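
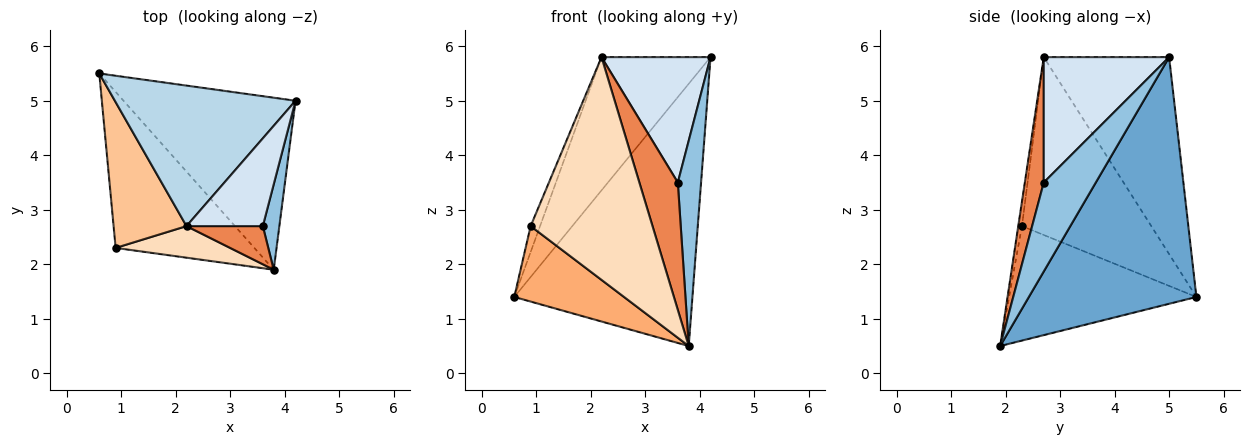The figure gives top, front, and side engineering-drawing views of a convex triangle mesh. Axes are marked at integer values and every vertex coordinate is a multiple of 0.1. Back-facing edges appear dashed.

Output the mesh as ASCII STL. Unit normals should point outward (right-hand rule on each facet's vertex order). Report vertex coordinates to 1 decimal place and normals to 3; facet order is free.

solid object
 facet normal 0.618 0.657 -0.431
  outer loop
   vertex 3.8 1.9 0.5
   vertex 0.6 5.5 1.4
   vertex 4.2 5.0 5.8
  endloop
 endfacet
 facet normal 0.900 -0.402 0.167
  outer loop
   vertex 3.6 2.7 3.5
   vertex 3.8 1.9 0.5
   vertex 4.2 5.0 5.8
  endloop
 endfacet
 facet normal -0.621 0.540 0.569
  outer loop
   vertex 2.2 2.7 5.8
   vertex 4.2 5.0 5.8
   vertex 0.6 5.5 1.4
  endloop
 endfacet
 facet normal 0.686 -0.596 0.417
  outer loop
   vertex 2.2 2.7 5.8
   vertex 3.6 2.7 3.5
   vertex 4.2 5.0 5.8
  endloop
 endfacet
 facet normal 0.426 -0.867 0.260
  outer loop
   vertex 2.2 2.7 5.8
   vertex 3.8 1.9 0.5
   vertex 3.6 2.7 3.5
  endloop
 endfacet
 facet normal -0.596 -0.349 -0.723
  outer loop
   vertex 0.9 2.3 2.7
   vertex 0.6 5.5 1.4
   vertex 3.8 1.9 0.5
  endloop
 endfacet
 facet normal -0.923 0.067 0.378
  outer loop
   vertex 0.9 2.3 2.7
   vertex 2.2 2.7 5.8
   vertex 0.6 5.5 1.4
  endloop
 endfacet
 facet normal -0.030 -0.990 0.140
  outer loop
   vertex 0.9 2.3 2.7
   vertex 3.8 1.9 0.5
   vertex 2.2 2.7 5.8
  endloop
 endfacet
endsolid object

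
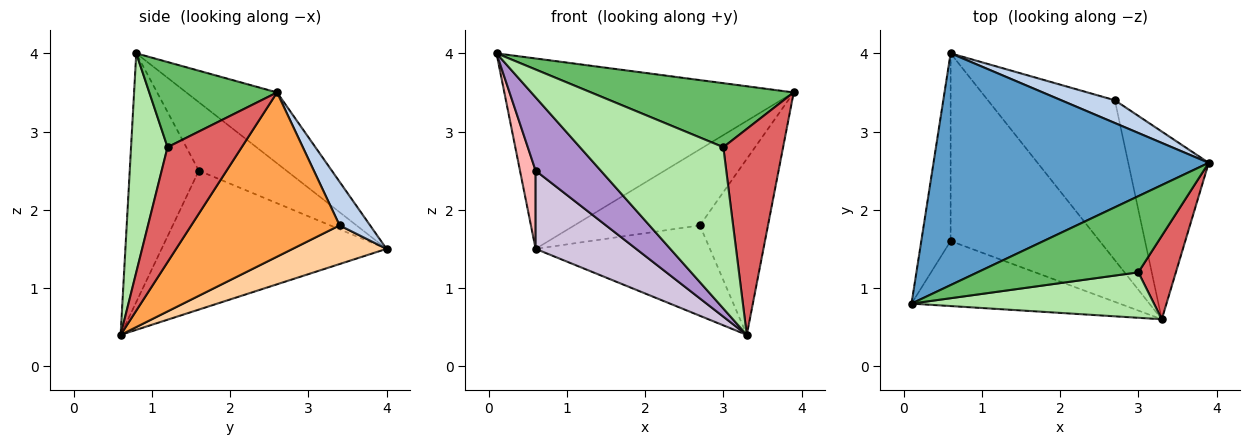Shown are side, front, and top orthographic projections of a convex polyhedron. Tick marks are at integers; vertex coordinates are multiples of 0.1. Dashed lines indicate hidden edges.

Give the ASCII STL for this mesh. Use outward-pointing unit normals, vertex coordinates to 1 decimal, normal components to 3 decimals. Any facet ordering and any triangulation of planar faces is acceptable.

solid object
 facet normal -0.195 0.623 0.758
  outer loop
   vertex 0.6 4.0 1.5
   vertex 0.1 0.8 4.0
   vertex 3.9 2.6 3.5
  endloop
 endfacet
 facet normal 0.227 0.933 0.279
  outer loop
   vertex 2.7 3.4 1.8
   vertex 0.6 4.0 1.5
   vertex 3.9 2.6 3.5
  endloop
 endfacet
 facet normal 0.830 0.381 -0.407
  outer loop
   vertex 2.7 3.4 1.8
   vertex 3.9 2.6 3.5
   vertex 3.3 0.6 0.4
  endloop
 endfacet
 facet normal 0.256 0.476 -0.842
  outer loop
   vertex 2.7 3.4 1.8
   vertex 3.3 0.6 0.4
   vertex 0.6 4.0 1.5
  endloop
 endfacet
 facet normal 0.376 -0.596 0.709
  outer loop
   vertex 3.0 1.2 2.8
   vertex 3.9 2.6 3.5
   vertex 0.1 0.8 4.0
  endloop
 endfacet
 facet normal 0.238 -0.935 0.263
  outer loop
   vertex 3.0 1.2 2.8
   vertex 0.1 0.8 4.0
   vertex 3.3 0.6 0.4
  endloop
 endfacet
 facet normal 0.755 -0.608 0.246
  outer loop
   vertex 3.0 1.2 2.8
   vertex 3.3 0.6 0.4
   vertex 3.9 2.6 3.5
  endloop
 endfacet
 facet normal -0.907 -0.162 -0.389
  outer loop
   vertex 0.6 1.6 2.5
   vertex 0.1 0.8 4.0
   vertex 0.6 4.0 1.5
  endloop
 endfacet
 facet normal -0.621 -0.586 -0.520
  outer loop
   vertex 0.6 1.6 2.5
   vertex 3.3 0.6 0.4
   vertex 0.1 0.8 4.0
  endloop
 endfacet
 facet normal -0.652 -0.292 -0.700
  outer loop
   vertex 0.6 1.6 2.5
   vertex 0.6 4.0 1.5
   vertex 3.3 0.6 0.4
  endloop
 endfacet
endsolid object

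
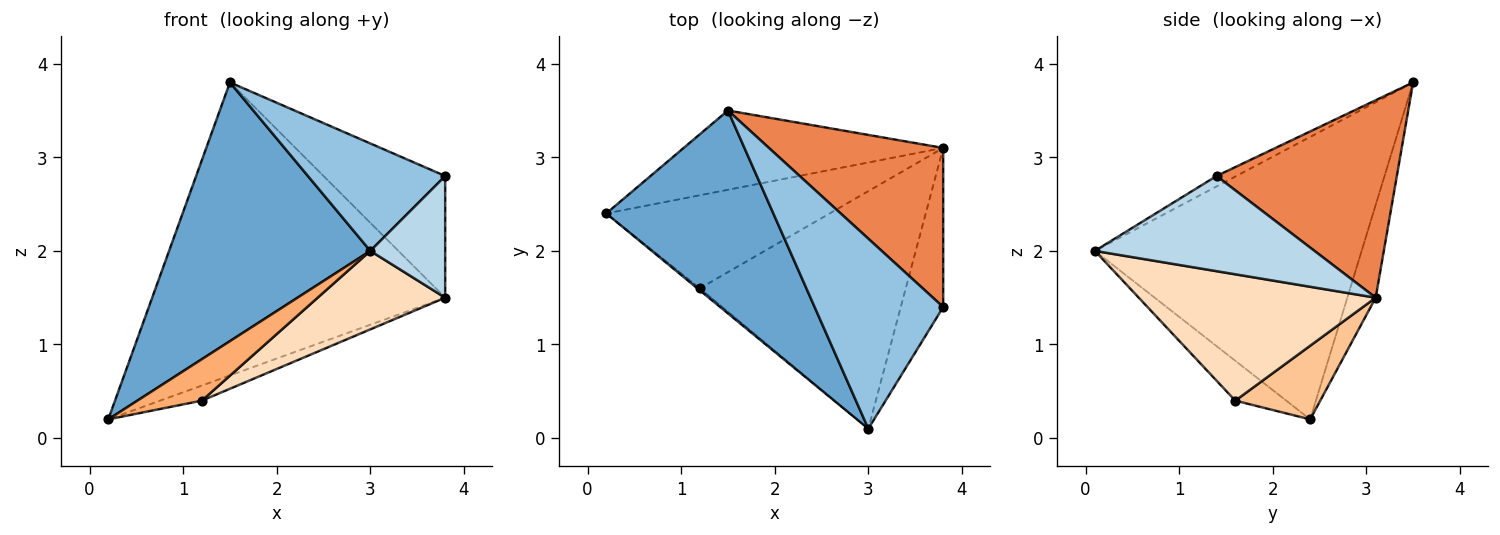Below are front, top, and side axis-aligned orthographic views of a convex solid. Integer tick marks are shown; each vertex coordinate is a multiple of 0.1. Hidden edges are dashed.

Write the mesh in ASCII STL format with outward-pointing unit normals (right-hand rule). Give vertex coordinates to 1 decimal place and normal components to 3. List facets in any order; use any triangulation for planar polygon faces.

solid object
 facet normal -0.722 -0.545 0.427
  outer loop
   vertex 1.5 3.5 3.8
   vertex 0.2 2.4 0.2
   vertex 3.0 0.1 2.0
  endloop
 endfacet
 facet normal -0.071 -0.491 0.868
  outer loop
   vertex 1.5 3.5 3.8
   vertex 3.0 0.1 2.0
   vertex 3.8 1.4 2.8
  endloop
 endfacet
 facet normal 0.872 -0.297 -0.389
  outer loop
   vertex 3.8 3.1 1.5
   vertex 3.8 1.4 2.8
   vertex 3.0 0.1 2.0
  endloop
 endfacet
 facet normal -0.093 0.961 -0.260
  outer loop
   vertex 3.8 3.1 1.5
   vertex 0.2 2.4 0.2
   vertex 1.5 3.5 3.8
  endloop
 endfacet
 facet normal 0.669 0.452 0.590
  outer loop
   vertex 3.8 3.1 1.5
   vertex 1.5 3.5 3.8
   vertex 3.8 1.4 2.8
  endloop
 endfacet
 facet normal -0.620 -0.784 -0.038
  outer loop
   vertex 1.2 1.6 0.4
   vertex 3.0 0.1 2.0
   vertex 0.2 2.4 0.2
  endloop
 endfacet
 facet normal 0.309 0.152 -0.939
  outer loop
   vertex 1.2 1.6 0.4
   vertex 0.2 2.4 0.2
   vertex 3.8 3.1 1.5
  endloop
 endfacet
 facet normal 0.503 -0.271 -0.820
  outer loop
   vertex 1.2 1.6 0.4
   vertex 3.8 3.1 1.5
   vertex 3.0 0.1 2.0
  endloop
 endfacet
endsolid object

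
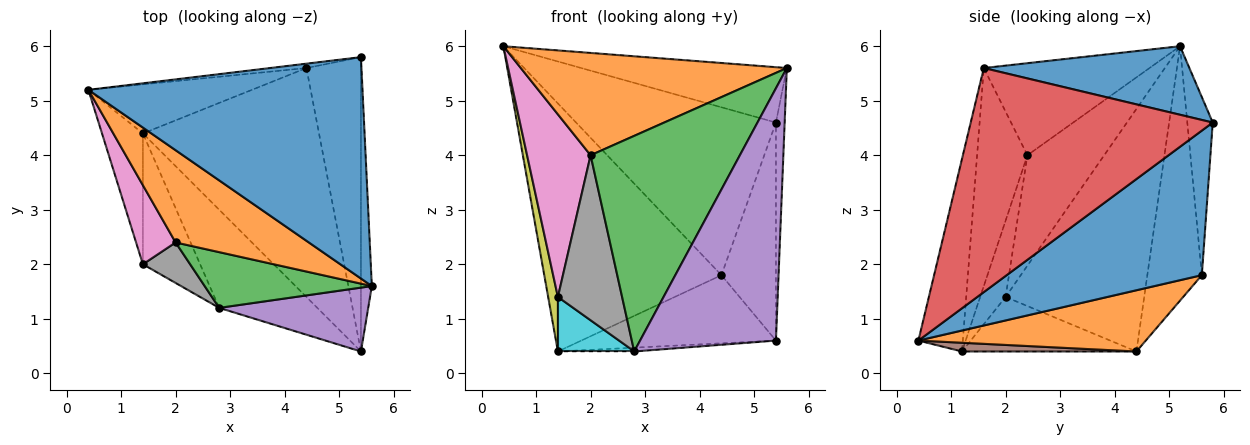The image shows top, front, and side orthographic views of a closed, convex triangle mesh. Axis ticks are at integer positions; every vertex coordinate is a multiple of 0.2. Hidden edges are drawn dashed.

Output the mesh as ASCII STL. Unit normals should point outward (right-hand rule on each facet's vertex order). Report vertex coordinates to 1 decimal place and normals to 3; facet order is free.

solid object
 facet normal 0.236 0.236 0.943
  outer loop
   vertex 5.4 5.8 4.6
   vertex 0.4 5.2 6.0
   vertex 5.6 1.6 5.6
  endloop
 endfacet
 facet normal -0.420 -0.674 0.608
  outer loop
   vertex 2.0 2.4 4.0
   vertex 5.6 1.6 5.6
   vertex 0.4 5.2 6.0
  endloop
 endfacet
 facet normal -0.310 -0.920 0.238
  outer loop
   vertex 2.0 2.4 4.0
   vertex 2.8 1.2 0.4
   vertex 5.6 1.6 5.6
  endloop
 endfacet
 facet normal 0.998 0.036 -0.049
  outer loop
   vertex 5.4 0.4 0.6
   vertex 5.4 5.8 4.6
   vertex 5.6 1.6 5.6
  endloop
 endfacet
 facet normal -0.302 -0.924 0.234
  outer loop
   vertex 5.4 0.4 0.6
   vertex 5.6 1.6 5.6
   vertex 2.8 1.2 0.4
  endloop
 endfacet
 facet normal 0.088 0.039 -0.995
  outer loop
   vertex 5.4 0.4 0.6
   vertex 2.8 1.2 0.4
   vertex 1.4 4.4 0.4
  endloop
 endfacet
 facet normal -0.743 -0.614 0.266
  outer loop
   vertex 1.4 2.0 1.4
   vertex 2.0 2.4 4.0
   vertex 0.4 5.2 6.0
  endloop
 endfacet
 facet normal -0.359 -0.906 0.222
  outer loop
   vertex 1.4 2.0 1.4
   vertex 2.8 1.2 0.4
   vertex 2.0 2.4 4.0
  endloop
 endfacet
 facet normal -0.984 -0.069 -0.166
  outer loop
   vertex 1.4 2.0 1.4
   vertex 0.4 5.2 6.0
   vertex 1.4 4.4 0.4
  endloop
 endfacet
 facet normal -0.660 -0.289 -0.693
  outer loop
   vertex 1.4 2.0 1.4
   vertex 1.4 4.4 0.4
   vertex 2.8 1.2 0.4
  endloop
 endfacet
 facet normal 0.905 0.253 -0.341
  outer loop
   vertex 4.4 5.6 1.8
   vertex 5.4 5.8 4.6
   vertex 5.4 0.4 0.6
  endloop
 endfacet
 facet normal 0.316 0.271 -0.909
  outer loop
   vertex 4.4 5.6 1.8
   vertex 5.4 0.4 0.6
   vertex 1.4 4.4 0.4
  endloop
 endfacet
 facet normal -0.126 0.992 -0.026
  outer loop
   vertex 4.4 5.6 1.8
   vertex 0.4 5.2 6.0
   vertex 5.4 5.8 4.6
  endloop
 endfacet
 facet normal -0.289 0.939 -0.186
  outer loop
   vertex 4.4 5.6 1.8
   vertex 1.4 4.4 0.4
   vertex 0.4 5.2 6.0
  endloop
 endfacet
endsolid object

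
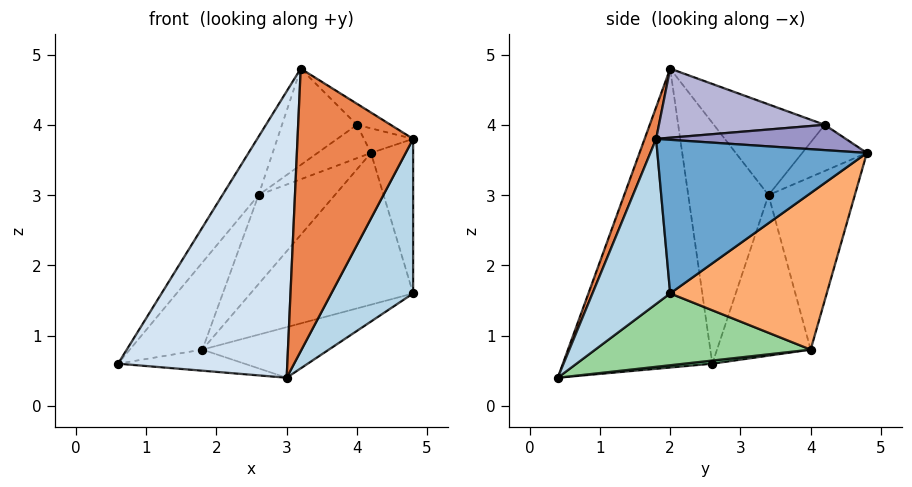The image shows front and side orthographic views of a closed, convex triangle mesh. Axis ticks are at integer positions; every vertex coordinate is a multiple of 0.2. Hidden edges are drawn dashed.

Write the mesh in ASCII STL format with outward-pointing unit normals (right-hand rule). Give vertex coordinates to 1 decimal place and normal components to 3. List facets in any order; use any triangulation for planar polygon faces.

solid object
 facet normal 0.980 0.197 0.018
  outer loop
   vertex 4.8 2.0 1.6
   vertex 4.2 4.8 3.6
   vertex 4.8 1.8 3.8
  endloop
 endfacet
 facet normal -0.774 0.348 0.529
  outer loop
   vertex 2.6 3.4 3.0
   vertex 0.6 2.6 0.6
   vertex 3.2 2.0 4.8
  endloop
 endfacet
 facet normal 0.687 -0.724 -0.066
  outer loop
   vertex 3.0 0.4 0.4
   vertex 4.8 2.0 1.6
   vertex 4.8 1.8 3.8
  endloop
 endfacet
 facet normal -0.634 -0.717 0.290
  outer loop
   vertex 3.0 0.4 0.4
   vertex 3.2 2.0 4.8
   vertex 0.6 2.6 0.6
  endloop
 endfacet
 facet normal 0.093 -0.937 0.337
  outer loop
   vertex 3.0 0.4 0.4
   vertex 4.8 1.8 3.8
   vertex 3.2 2.0 4.8
  endloop
 endfacet
 facet normal 0.542 0.562 -0.625
  outer loop
   vertex 1.8 4.0 0.8
   vertex 4.2 4.8 3.6
   vertex 4.8 2.0 1.6
  endloop
 endfacet
 facet normal -0.720 0.558 0.414
  outer loop
   vertex 1.8 4.0 0.8
   vertex 0.6 2.6 0.6
   vertex 2.6 3.4 3.0
  endloop
 endfacet
 facet normal -0.683 0.603 0.413
  outer loop
   vertex 1.8 4.0 0.8
   vertex 2.6 3.4 3.0
   vertex 4.2 4.8 3.6
  endloop
 endfacet
 facet normal 0.026 0.119 -0.993
  outer loop
   vertex 1.8 4.0 0.8
   vertex 3.0 0.4 0.4
   vertex 0.6 2.6 0.6
  endloop
 endfacet
 facet normal 0.391 0.229 -0.892
  outer loop
   vertex 1.8 4.0 0.8
   vertex 4.8 2.0 1.6
   vertex 3.0 0.4 0.4
  endloop
 endfacet
 facet normal -0.670 0.553 0.495
  outer loop
   vertex 4.0 4.2 4.0
   vertex 4.2 4.8 3.6
   vertex 2.6 3.4 3.0
  endloop
 endfacet
 facet normal -0.675 0.456 0.580
  outer loop
   vertex 4.0 4.2 4.0
   vertex 2.6 3.4 3.0
   vertex 3.2 2.0 4.8
  endloop
 endfacet
 facet normal 0.734 0.190 0.652
  outer loop
   vertex 4.0 4.2 4.0
   vertex 4.8 1.8 3.8
   vertex 4.2 4.8 3.6
  endloop
 endfacet
 facet normal 0.537 0.109 0.837
  outer loop
   vertex 4.0 4.2 4.0
   vertex 3.2 2.0 4.8
   vertex 4.8 1.8 3.8
  endloop
 endfacet
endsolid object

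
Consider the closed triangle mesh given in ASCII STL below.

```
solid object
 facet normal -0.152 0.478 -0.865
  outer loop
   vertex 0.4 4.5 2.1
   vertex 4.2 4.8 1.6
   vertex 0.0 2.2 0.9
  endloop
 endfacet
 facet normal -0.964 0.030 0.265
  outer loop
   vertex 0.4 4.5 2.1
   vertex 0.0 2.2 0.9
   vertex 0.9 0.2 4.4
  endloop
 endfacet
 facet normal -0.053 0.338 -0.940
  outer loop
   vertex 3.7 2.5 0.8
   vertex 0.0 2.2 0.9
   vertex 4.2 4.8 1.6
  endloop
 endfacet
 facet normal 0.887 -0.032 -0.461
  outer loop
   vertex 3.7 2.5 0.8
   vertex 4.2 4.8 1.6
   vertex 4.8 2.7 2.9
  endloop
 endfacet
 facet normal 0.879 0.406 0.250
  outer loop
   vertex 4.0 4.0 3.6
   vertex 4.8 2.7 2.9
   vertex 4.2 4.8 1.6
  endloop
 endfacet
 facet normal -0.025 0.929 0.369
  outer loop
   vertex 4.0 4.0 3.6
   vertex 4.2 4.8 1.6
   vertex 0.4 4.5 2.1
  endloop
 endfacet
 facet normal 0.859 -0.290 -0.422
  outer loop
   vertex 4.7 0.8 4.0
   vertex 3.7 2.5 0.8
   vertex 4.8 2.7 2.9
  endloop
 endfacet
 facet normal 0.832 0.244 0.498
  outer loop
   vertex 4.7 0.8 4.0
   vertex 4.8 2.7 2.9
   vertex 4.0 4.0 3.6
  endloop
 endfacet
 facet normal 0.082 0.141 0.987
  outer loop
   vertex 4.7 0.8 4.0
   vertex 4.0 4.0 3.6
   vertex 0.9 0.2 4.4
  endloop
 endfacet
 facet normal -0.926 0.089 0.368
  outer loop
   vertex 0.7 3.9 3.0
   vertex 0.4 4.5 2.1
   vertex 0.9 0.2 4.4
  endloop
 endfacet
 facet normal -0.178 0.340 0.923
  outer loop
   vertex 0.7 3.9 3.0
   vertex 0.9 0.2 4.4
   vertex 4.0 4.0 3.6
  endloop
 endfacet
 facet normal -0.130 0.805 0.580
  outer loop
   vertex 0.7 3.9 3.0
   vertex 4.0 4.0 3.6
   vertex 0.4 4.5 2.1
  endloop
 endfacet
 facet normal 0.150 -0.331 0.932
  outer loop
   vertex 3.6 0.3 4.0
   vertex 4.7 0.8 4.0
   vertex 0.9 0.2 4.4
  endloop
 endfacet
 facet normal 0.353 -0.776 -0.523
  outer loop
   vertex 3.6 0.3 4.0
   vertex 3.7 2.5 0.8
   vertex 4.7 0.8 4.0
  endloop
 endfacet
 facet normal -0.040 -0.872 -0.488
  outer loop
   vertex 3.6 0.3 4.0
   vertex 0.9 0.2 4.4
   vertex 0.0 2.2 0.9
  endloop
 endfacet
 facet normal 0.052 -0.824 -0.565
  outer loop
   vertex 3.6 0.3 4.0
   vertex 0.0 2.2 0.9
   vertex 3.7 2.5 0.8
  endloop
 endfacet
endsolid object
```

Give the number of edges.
24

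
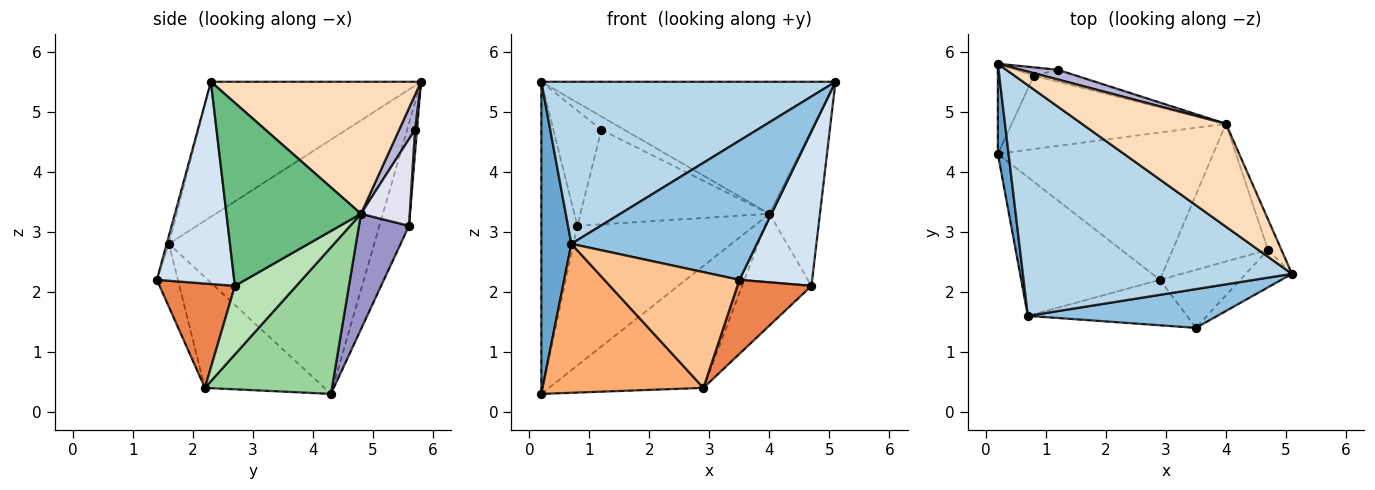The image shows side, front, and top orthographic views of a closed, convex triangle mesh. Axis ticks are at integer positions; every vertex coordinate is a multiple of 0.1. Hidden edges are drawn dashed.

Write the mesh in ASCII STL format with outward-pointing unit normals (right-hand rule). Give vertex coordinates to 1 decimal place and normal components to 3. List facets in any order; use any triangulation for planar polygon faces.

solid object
 facet normal -0.989 -0.144 0.042
  outer loop
   vertex 0.7 1.6 2.8
   vertex 0.2 5.8 5.5
   vertex 0.2 4.3 0.3
  endloop
 endfacet
 facet normal -0.011 -0.963 0.268
  outer loop
   vertex 0.7 1.6 2.8
   vertex 3.5 1.4 2.2
   vertex 5.1 2.3 5.5
  endloop
 endfacet
 facet normal -0.380 -0.532 0.757
  outer loop
   vertex 0.7 1.6 2.8
   vertex 5.1 2.3 5.5
   vertex 0.2 5.8 5.5
  endloop
 endfacet
 facet normal 0.719 -0.676 -0.164
  outer loop
   vertex 4.7 2.7 2.1
   vertex 5.1 2.3 5.5
   vertex 3.5 1.4 2.2
  endloop
 endfacet
 facet normal 0.625 -0.614 -0.481
  outer loop
   vertex 2.9 2.2 0.4
   vertex 4.7 2.7 2.1
   vertex 3.5 1.4 2.2
  endloop
 endfacet
 facet normal -0.478 -0.643 -0.599
  outer loop
   vertex 2.9 2.2 0.4
   vertex 0.7 1.6 2.8
   vertex 0.2 4.3 0.3
  endloop
 endfacet
 facet normal -0.143 -0.921 -0.362
  outer loop
   vertex 2.9 2.2 0.4
   vertex 3.5 1.4 2.2
   vertex 0.7 1.6 2.8
  endloop
 endfacet
 facet normal 0.491 0.687 0.536
  outer loop
   vertex 4.0 4.8 3.3
   vertex 0.2 5.8 5.5
   vertex 5.1 2.3 5.5
  endloop
 endfacet
 facet normal 0.934 0.351 -0.069
  outer loop
   vertex 4.0 4.8 3.3
   vertex 5.1 2.3 5.5
   vertex 4.7 2.7 2.1
  endloop
 endfacet
 facet normal 0.464 0.565 -0.682
  outer loop
   vertex 4.0 4.8 3.3
   vertex 2.9 2.2 0.4
   vertex 0.2 4.3 0.3
  endloop
 endfacet
 facet normal 0.488 0.550 -0.678
  outer loop
   vertex 4.0 4.8 3.3
   vertex 4.7 2.7 2.1
   vertex 2.9 2.2 0.4
  endloop
 endfacet
 facet normal -0.619 0.755 -0.218
  outer loop
   vertex 0.8 5.6 3.1
   vertex 0.2 4.3 0.3
   vertex 0.2 5.8 5.5
  endloop
 endfacet
 facet normal 0.243 0.859 -0.451
  outer loop
   vertex 0.8 5.6 3.1
   vertex 4.0 4.8 3.3
   vertex 0.2 4.3 0.3
  endloop
 endfacet
 facet normal 0.486 0.703 0.519
  outer loop
   vertex 1.2 5.7 4.7
   vertex 0.2 5.8 5.5
   vertex 4.0 4.8 3.3
  endloop
 endfacet
 facet normal 0.042 0.996 -0.073
  outer loop
   vertex 1.2 5.7 4.7
   vertex 0.8 5.6 3.1
   vertex 0.2 5.8 5.5
  endloop
 endfacet
 facet normal 0.248 0.961 -0.122
  outer loop
   vertex 1.2 5.7 4.7
   vertex 4.0 4.8 3.3
   vertex 0.8 5.6 3.1
  endloop
 endfacet
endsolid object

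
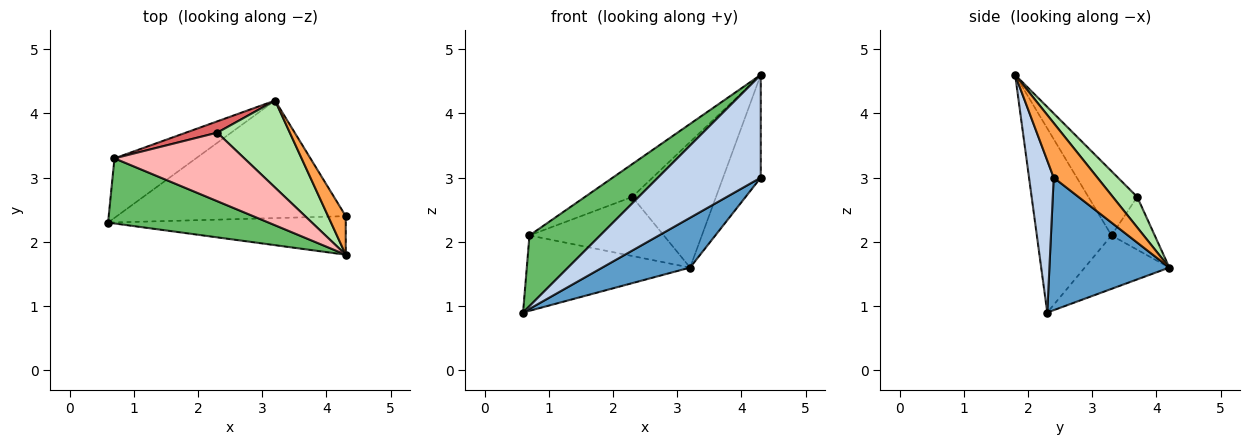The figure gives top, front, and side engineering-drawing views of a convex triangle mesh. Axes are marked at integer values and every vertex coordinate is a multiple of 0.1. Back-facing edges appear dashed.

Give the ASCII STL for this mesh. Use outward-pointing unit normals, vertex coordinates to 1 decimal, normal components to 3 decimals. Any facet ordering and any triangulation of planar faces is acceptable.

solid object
 facet normal 0.470 -0.344 -0.812
  outer loop
   vertex 3.2 4.2 1.6
   vertex 4.3 2.4 3.0
   vertex 0.6 2.3 0.9
  endloop
 endfacet
 facet normal 0.219 -0.914 -0.343
  outer loop
   vertex 4.3 1.8 4.6
   vertex 0.6 2.3 0.9
   vertex 4.3 2.4 3.0
  endloop
 endfacet
 facet normal 0.735 0.634 0.238
  outer loop
   vertex 4.3 1.8 4.6
   vertex 4.3 2.4 3.0
   vertex 3.2 4.2 1.6
  endloop
 endfacet
 facet normal -0.377 0.727 -0.574
  outer loop
   vertex 0.7 3.3 2.1
   vertex 3.2 4.2 1.6
   vertex 0.6 2.3 0.9
  endloop
 endfacet
 facet normal -0.614 -0.581 0.535
  outer loop
   vertex 0.7 3.3 2.1
   vertex 0.6 2.3 0.9
   vertex 4.3 1.8 4.6
  endloop
 endfacet
 facet normal 0.233 0.799 0.554
  outer loop
   vertex 2.3 3.7 2.7
   vertex 4.3 1.8 4.6
   vertex 3.2 4.2 1.6
  endloop
 endfacet
 facet normal -0.301 0.937 0.179
  outer loop
   vertex 2.3 3.7 2.7
   vertex 3.2 4.2 1.6
   vertex 0.7 3.3 2.1
  endloop
 endfacet
 facet normal -0.407 0.395 0.824
  outer loop
   vertex 2.3 3.7 2.7
   vertex 0.7 3.3 2.1
   vertex 4.3 1.8 4.6
  endloop
 endfacet
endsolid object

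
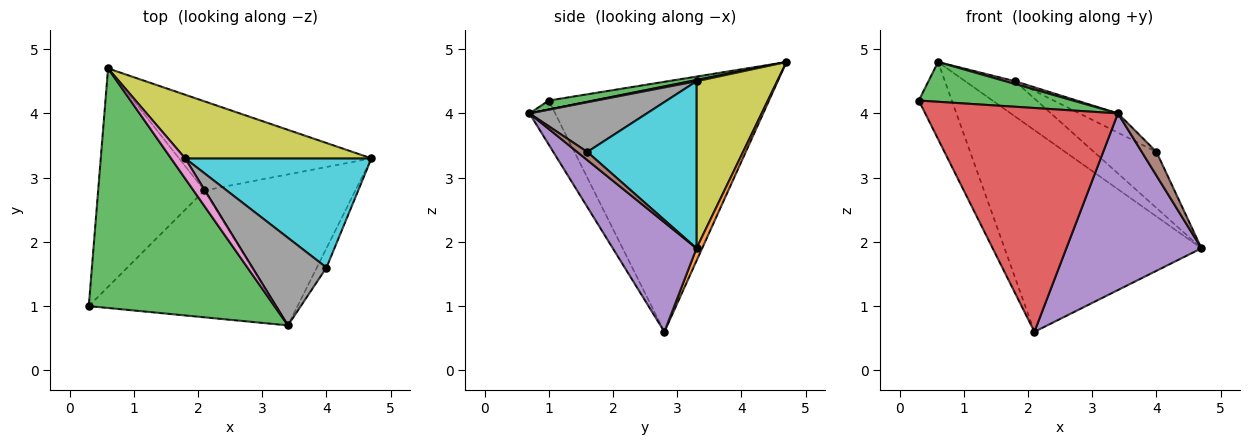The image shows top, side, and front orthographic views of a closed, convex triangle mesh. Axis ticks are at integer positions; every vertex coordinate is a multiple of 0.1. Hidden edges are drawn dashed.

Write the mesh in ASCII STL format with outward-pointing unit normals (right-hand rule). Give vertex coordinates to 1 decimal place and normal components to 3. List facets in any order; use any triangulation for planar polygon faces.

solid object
 facet normal -0.912 0.137 -0.387
  outer loop
   vertex 2.1 2.8 0.6
   vertex 0.3 1.0 4.2
   vertex 0.6 4.7 4.8
  endloop
 endfacet
 facet normal 0.026 0.914 -0.404
  outer loop
   vertex 2.1 2.8 0.6
   vertex 0.6 4.7 4.8
   vertex 4.7 3.3 1.9
  endloop
 endfacet
 facet normal 0.048 -0.164 0.985
  outer loop
   vertex 3.4 0.7 4.0
   vertex 0.6 4.7 4.8
   vertex 0.3 1.0 4.2
  endloop
 endfacet
 facet normal -0.115 -0.864 -0.490
  outer loop
   vertex 3.4 0.7 4.0
   vertex 0.3 1.0 4.2
   vertex 2.1 2.8 0.6
  endloop
 endfacet
 facet normal 0.426 -0.688 -0.588
  outer loop
   vertex 3.4 0.7 4.0
   vertex 2.1 2.8 0.6
   vertex 4.7 3.3 1.9
  endloop
 endfacet
 facet normal 0.471 -0.685 -0.556
  outer loop
   vertex 4.0 1.6 3.4
   vertex 3.4 0.7 4.0
   vertex 4.7 3.3 1.9
  endloop
 endfacet
 facet normal 0.090 -0.135 0.987
  outer loop
   vertex 1.8 3.3 4.5
   vertex 0.6 4.7 4.8
   vertex 3.4 0.7 4.0
  endloop
 endfacet
 facet normal 0.548 0.180 0.817
  outer loop
   vertex 1.8 3.3 4.5
   vertex 3.4 0.7 4.0
   vertex 4.0 1.6 3.4
  endloop
 endfacet
 facet normal 0.617 0.381 0.688
  outer loop
   vertex 1.8 3.3 4.5
   vertex 4.7 3.3 1.9
   vertex 0.6 4.7 4.8
  endloop
 endfacet
 facet normal 0.624 0.357 0.696
  outer loop
   vertex 1.8 3.3 4.5
   vertex 4.0 1.6 3.4
   vertex 4.7 3.3 1.9
  endloop
 endfacet
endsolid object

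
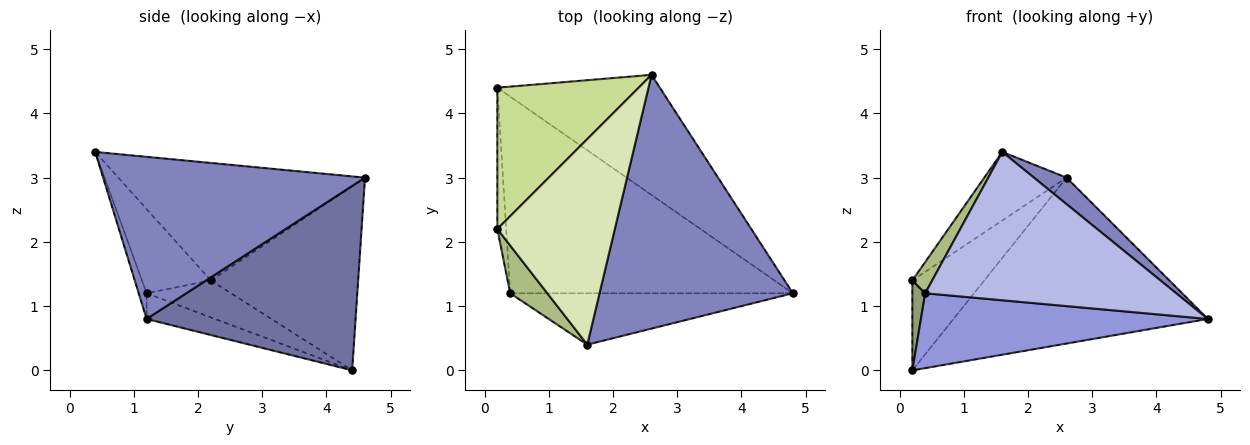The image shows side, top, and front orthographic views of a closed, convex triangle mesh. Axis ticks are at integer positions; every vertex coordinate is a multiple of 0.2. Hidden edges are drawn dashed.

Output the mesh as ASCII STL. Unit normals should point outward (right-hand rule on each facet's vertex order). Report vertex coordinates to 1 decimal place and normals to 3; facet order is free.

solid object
 facet normal 0.554 0.674 -0.488
  outer loop
   vertex 2.6 4.6 3.0
   vertex 4.8 1.2 0.8
   vertex 0.2 4.4 0.0
  endloop
 endfacet
 facet normal 0.641 -0.080 0.764
  outer loop
   vertex 2.6 4.6 3.0
   vertex 1.6 0.4 3.4
   vertex 4.8 1.2 0.8
  endloop
 endfacet
 facet normal -0.085 -0.354 -0.931
  outer loop
   vertex 0.4 1.2 1.2
   vertex 0.2 4.4 0.0
   vertex 4.8 1.2 0.8
  endloop
 endfacet
 facet normal -0.030 -0.944 -0.327
  outer loop
   vertex 0.4 1.2 1.2
   vertex 4.8 1.2 0.8
   vertex 1.6 0.4 3.4
  endloop
 endfacet
 facet normal -0.962 -0.146 -0.230
  outer loop
   vertex 0.2 2.2 1.4
   vertex 0.2 4.4 0.0
   vertex 0.4 1.2 1.2
  endloop
 endfacet
 facet normal -0.885 -0.255 0.390
  outer loop
   vertex 0.2 2.2 1.4
   vertex 0.4 1.2 1.2
   vertex 1.6 0.4 3.4
  endloop
 endfacet
 facet normal -0.740 0.361 0.568
  outer loop
   vertex 0.2 2.2 1.4
   vertex 2.6 4.6 3.0
   vertex 0.2 4.4 0.0
  endloop
 endfacet
 facet normal -0.688 0.229 0.688
  outer loop
   vertex 0.2 2.2 1.4
   vertex 1.6 0.4 3.4
   vertex 2.6 4.6 3.0
  endloop
 endfacet
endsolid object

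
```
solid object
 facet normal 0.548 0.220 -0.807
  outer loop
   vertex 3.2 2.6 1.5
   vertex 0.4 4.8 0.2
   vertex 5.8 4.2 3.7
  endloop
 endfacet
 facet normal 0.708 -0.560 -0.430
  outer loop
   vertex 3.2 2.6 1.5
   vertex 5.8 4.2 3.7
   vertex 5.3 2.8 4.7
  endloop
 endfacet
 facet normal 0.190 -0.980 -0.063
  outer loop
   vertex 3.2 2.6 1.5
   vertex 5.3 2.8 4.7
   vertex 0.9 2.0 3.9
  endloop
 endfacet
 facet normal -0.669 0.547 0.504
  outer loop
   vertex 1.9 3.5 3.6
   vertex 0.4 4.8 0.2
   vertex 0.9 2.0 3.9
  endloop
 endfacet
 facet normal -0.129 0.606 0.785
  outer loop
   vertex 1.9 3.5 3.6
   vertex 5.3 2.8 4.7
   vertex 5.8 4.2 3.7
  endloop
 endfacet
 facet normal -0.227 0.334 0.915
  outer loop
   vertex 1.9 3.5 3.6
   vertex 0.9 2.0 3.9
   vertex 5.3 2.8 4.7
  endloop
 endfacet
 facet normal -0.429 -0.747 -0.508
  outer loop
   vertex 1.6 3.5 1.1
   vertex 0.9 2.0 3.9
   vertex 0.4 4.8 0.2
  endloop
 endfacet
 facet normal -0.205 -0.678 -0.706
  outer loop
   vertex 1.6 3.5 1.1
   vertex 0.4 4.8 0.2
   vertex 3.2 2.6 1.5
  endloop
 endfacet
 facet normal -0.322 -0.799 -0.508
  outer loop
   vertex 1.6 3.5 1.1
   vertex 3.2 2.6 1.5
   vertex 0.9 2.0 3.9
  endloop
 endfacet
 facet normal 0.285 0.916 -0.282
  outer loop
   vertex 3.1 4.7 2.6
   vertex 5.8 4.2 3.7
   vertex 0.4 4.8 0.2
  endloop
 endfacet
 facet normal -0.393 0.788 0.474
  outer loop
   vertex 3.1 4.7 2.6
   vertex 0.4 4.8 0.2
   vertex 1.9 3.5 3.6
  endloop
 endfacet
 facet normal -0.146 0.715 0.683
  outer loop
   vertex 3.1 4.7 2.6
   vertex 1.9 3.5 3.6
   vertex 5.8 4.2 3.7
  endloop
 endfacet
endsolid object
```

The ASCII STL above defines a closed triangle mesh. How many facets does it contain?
12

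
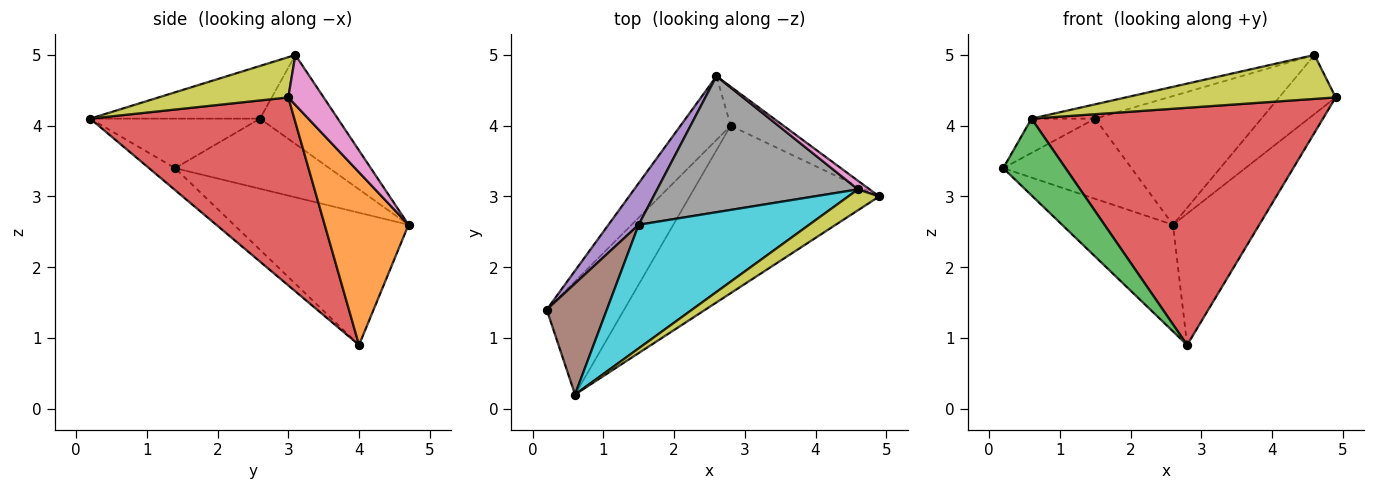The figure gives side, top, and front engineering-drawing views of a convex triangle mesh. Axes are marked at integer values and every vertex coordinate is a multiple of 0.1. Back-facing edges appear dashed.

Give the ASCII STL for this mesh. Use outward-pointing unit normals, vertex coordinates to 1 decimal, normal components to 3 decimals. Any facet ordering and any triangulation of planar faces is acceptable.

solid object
 facet normal -0.804 0.511 -0.305
  outer loop
   vertex 2.8 4.0 0.9
   vertex 0.2 1.4 3.4
   vertex 2.6 4.7 2.6
  endloop
 endfacet
 facet normal 0.682 0.701 -0.209
  outer loop
   vertex 2.8 4.0 0.9
   vertex 2.6 4.7 2.6
   vertex 4.9 3.0 4.4
  endloop
 endfacet
 facet normal -0.229 -0.546 -0.806
  outer loop
   vertex 0.6 0.2 4.1
   vertex 0.2 1.4 3.4
   vertex 2.8 4.0 0.9
  endloop
 endfacet
 facet normal 0.497 -0.709 -0.501
  outer loop
   vertex 0.6 0.2 4.1
   vertex 2.8 4.0 0.9
   vertex 4.9 3.0 4.4
  endloop
 endfacet
 facet normal -0.730 0.607 0.315
  outer loop
   vertex 1.5 2.6 4.1
   vertex 2.6 4.7 2.6
   vertex 0.2 1.4 3.4
  endloop
 endfacet
 facet normal -0.618 0.232 0.751
  outer loop
   vertex 1.5 2.6 4.1
   vertex 0.2 1.4 3.4
   vertex 0.6 0.2 4.1
  endloop
 endfacet
 facet normal 0.526 0.842 0.123
  outer loop
   vertex 4.6 3.1 5.0
   vertex 4.9 3.0 4.4
   vertex 2.6 4.7 2.6
  endloop
 endfacet
 facet normal -0.306 0.654 0.691
  outer loop
   vertex 4.6 3.1 5.0
   vertex 2.6 4.7 2.6
   vertex 1.5 2.6 4.1
  endloop
 endfacet
 facet normal 0.487 -0.789 0.375
  outer loop
   vertex 4.6 3.1 5.0
   vertex 0.6 0.2 4.1
   vertex 4.9 3.0 4.4
  endloop
 endfacet
 facet normal -0.293 0.110 0.950
  outer loop
   vertex 4.6 3.1 5.0
   vertex 1.5 2.6 4.1
   vertex 0.6 0.2 4.1
  endloop
 endfacet
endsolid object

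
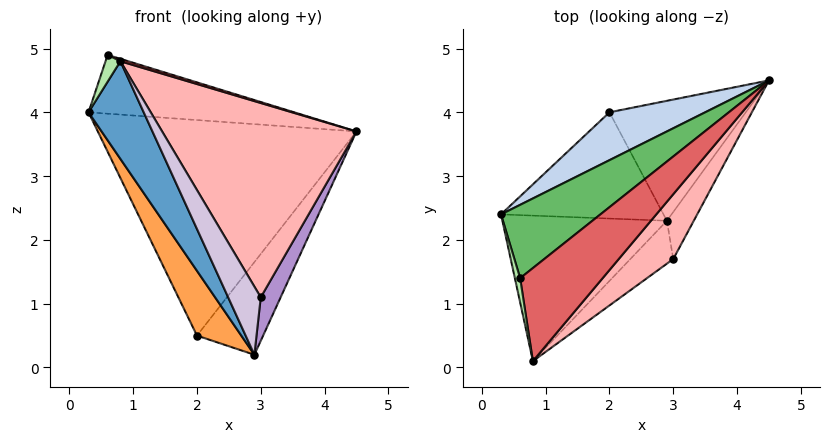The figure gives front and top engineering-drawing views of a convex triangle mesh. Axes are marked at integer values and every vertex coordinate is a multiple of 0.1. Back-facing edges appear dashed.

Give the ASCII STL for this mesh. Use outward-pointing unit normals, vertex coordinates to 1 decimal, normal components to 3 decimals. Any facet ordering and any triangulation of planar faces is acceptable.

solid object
 facet normal -0.777 -0.351 -0.523
  outer loop
   vertex 2.9 2.3 0.2
   vertex 0.8 0.1 4.8
   vertex 0.3 2.4 4.0
  endloop
 endfacet
 facet normal -0.427 0.883 0.196
  outer loop
   vertex 2.0 4.0 0.5
   vertex 0.3 2.4 4.0
   vertex 4.5 4.5 3.7
  endloop
 endfacet
 facet normal -0.785 -0.322 -0.529
  outer loop
   vertex 2.0 4.0 0.5
   vertex 2.9 2.3 0.2
   vertex 0.3 2.4 4.0
  endloop
 endfacet
 facet normal 0.665 0.456 -0.591
  outer loop
   vertex 2.0 4.0 0.5
   vertex 4.5 4.5 3.7
   vertex 2.9 2.3 0.2
  endloop
 endfacet
 facet normal -0.249 0.606 0.756
  outer loop
   vertex 0.6 1.4 4.9
   vertex 4.5 4.5 3.7
   vertex 0.3 2.4 4.0
  endloop
 endfacet
 facet normal -0.976 -0.161 0.146
  outer loop
   vertex 0.6 1.4 4.9
   vertex 0.3 2.4 4.0
   vertex 0.8 0.1 4.8
  endloop
 endfacet
 facet normal 0.312 -0.025 0.950
  outer loop
   vertex 0.6 1.4 4.9
   vertex 0.8 0.1 4.8
   vertex 4.5 4.5 3.7
  endloop
 endfacet
 facet normal 0.774 -0.601 0.200
  outer loop
   vertex 3.0 1.7 1.1
   vertex 4.5 4.5 3.7
   vertex 0.8 0.1 4.8
  endloop
 endfacet
 facet normal 0.930 -0.249 -0.269
  outer loop
   vertex 3.0 1.7 1.1
   vertex 2.9 2.3 0.2
   vertex 4.5 4.5 3.7
  endloop
 endfacet
 facet normal -0.270 -0.815 -0.513
  outer loop
   vertex 3.0 1.7 1.1
   vertex 0.8 0.1 4.8
   vertex 2.9 2.3 0.2
  endloop
 endfacet
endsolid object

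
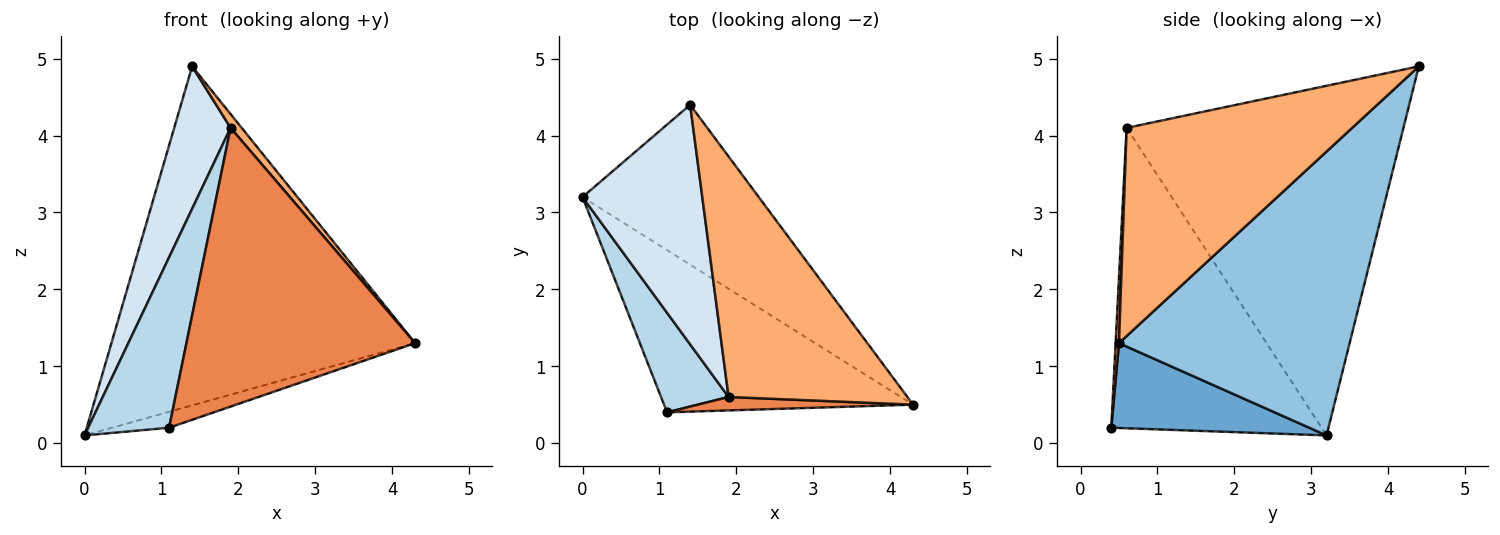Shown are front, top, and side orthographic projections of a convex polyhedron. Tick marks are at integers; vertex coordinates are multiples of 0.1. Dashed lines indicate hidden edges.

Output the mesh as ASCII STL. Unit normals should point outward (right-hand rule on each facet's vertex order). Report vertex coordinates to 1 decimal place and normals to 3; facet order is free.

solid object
 facet normal 0.321 0.092 -0.943
  outer loop
   vertex 1.1 0.4 0.2
   vertex 0.0 3.2 0.1
   vertex 4.3 0.5 1.3
  endloop
 endfacet
 facet normal 0.566 0.746 -0.352
  outer loop
   vertex 1.4 4.4 4.9
   vertex 4.3 0.5 1.3
   vertex 0.0 3.2 0.1
  endloop
 endfacet
 facet normal -0.913 -0.351 0.205
  outer loop
   vertex 1.9 0.6 4.1
   vertex 0.0 3.2 0.1
   vertex 1.1 0.4 0.2
  endloop
 endfacet
 facet normal -0.929 -0.189 0.318
  outer loop
   vertex 1.9 0.6 4.1
   vertex 1.4 4.4 4.9
   vertex 0.0 3.2 0.1
  endloop
 endfacet
 facet normal 0.015 -0.999 0.048
  outer loop
   vertex 1.9 0.6 4.1
   vertex 1.1 0.4 0.2
   vertex 4.3 0.5 1.3
  endloop
 endfacet
 facet normal 0.758 -0.037 0.651
  outer loop
   vertex 1.9 0.6 4.1
   vertex 4.3 0.5 1.3
   vertex 1.4 4.4 4.9
  endloop
 endfacet
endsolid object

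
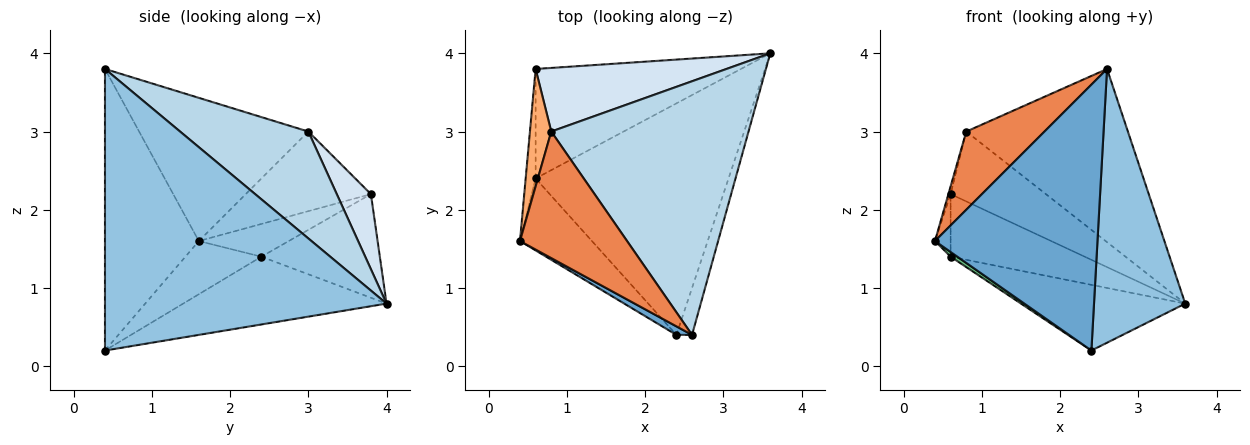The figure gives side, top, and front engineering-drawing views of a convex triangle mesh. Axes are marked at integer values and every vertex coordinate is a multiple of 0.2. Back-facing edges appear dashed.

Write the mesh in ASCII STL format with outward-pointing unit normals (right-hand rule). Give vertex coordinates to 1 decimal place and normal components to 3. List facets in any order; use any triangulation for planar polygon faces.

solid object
 facet normal -0.500 -0.866 0.028
  outer loop
   vertex 2.4 0.4 0.2
   vertex 2.6 0.4 3.8
   vertex 0.4 1.6 1.6
  endloop
 endfacet
 facet normal 0.950 -0.308 -0.053
  outer loop
   vertex 2.4 0.4 0.2
   vertex 3.6 4.0 0.8
   vertex 2.6 0.4 3.8
  endloop
 endfacet
 facet normal 0.408 0.515 0.754
  outer loop
   vertex 0.8 3.0 3.0
   vertex 2.6 0.4 3.8
   vertex 3.6 4.0 0.8
  endloop
 endfacet
 facet normal 0.256 0.715 0.651
  outer loop
   vertex 0.8 3.0 3.0
   vertex 3.6 4.0 0.8
   vertex 0.6 3.8 2.2
  endloop
 endfacet
 facet normal -0.751 -0.347 0.562
  outer loop
   vertex 0.8 3.0 3.0
   vertex 0.4 1.6 1.6
   vertex 2.6 0.4 3.8
  endloop
 endfacet
 facet normal -0.966 0.017 0.259
  outer loop
   vertex 0.8 3.0 3.0
   vertex 0.6 3.8 2.2
   vertex 0.4 1.6 1.6
  endloop
 endfacet
 facet normal -0.320 0.259 -0.911
  outer loop
   vertex 0.6 2.4 1.4
   vertex 3.6 4.0 0.8
   vertex 2.4 0.4 0.2
  endloop
 endfacet
 facet normal -0.401 0.454 -0.795
  outer loop
   vertex 0.6 2.4 1.4
   vertex 0.6 3.8 2.2
   vertex 3.6 4.0 0.8
  endloop
 endfacet
 facet normal -0.594 -0.052 -0.803
  outer loop
   vertex 0.6 2.4 1.4
   vertex 2.4 0.4 0.2
   vertex 0.4 1.6 1.6
  endloop
 endfacet
 facet normal -0.944 0.164 -0.287
  outer loop
   vertex 0.6 2.4 1.4
   vertex 0.4 1.6 1.6
   vertex 0.6 3.8 2.2
  endloop
 endfacet
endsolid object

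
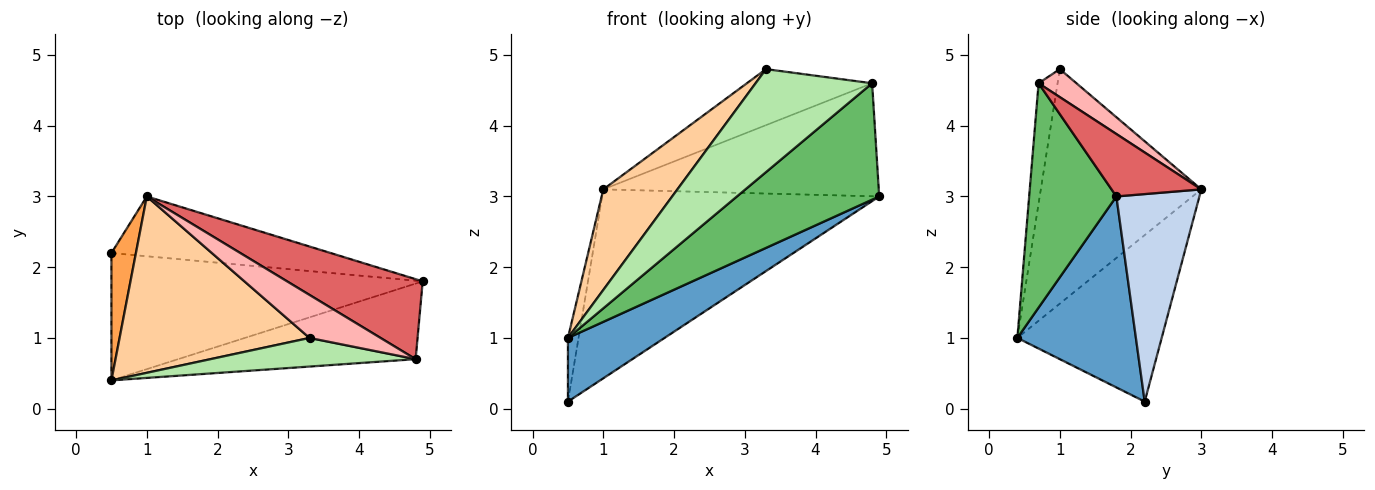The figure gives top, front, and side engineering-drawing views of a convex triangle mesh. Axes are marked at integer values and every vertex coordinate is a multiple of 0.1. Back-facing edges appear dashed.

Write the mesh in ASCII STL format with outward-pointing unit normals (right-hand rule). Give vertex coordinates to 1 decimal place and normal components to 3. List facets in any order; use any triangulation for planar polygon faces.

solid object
 facet normal 0.481 -0.392 -0.784
  outer loop
   vertex 0.5 0.4 1.0
   vertex 0.5 2.2 0.1
   vertex 4.9 1.8 3.0
  endloop
 endfacet
 facet normal 0.275 0.917 -0.290
  outer loop
   vertex 1.0 3.0 3.1
   vertex 4.9 1.8 3.0
   vertex 0.5 2.2 0.1
  endloop
 endfacet
 facet normal -0.987 0.073 0.145
  outer loop
   vertex 1.0 3.0 3.1
   vertex 0.5 2.2 0.1
   vertex 0.5 0.4 1.0
  endloop
 endfacet
 facet normal -0.731 -0.338 0.592
  outer loop
   vertex 3.3 1.0 4.8
   vertex 1.0 3.0 3.1
   vertex 0.5 0.4 1.0
  endloop
 endfacet
 facet normal 0.457 -0.746 -0.484
  outer loop
   vertex 4.8 0.7 4.6
   vertex 0.5 0.4 1.0
   vertex 4.9 1.8 3.0
  endloop
 endfacet
 facet normal -0.155 -0.952 0.265
  outer loop
   vertex 4.8 0.7 4.6
   vertex 3.3 1.0 4.8
   vertex 0.5 0.4 1.0
  endloop
 endfacet
 facet normal 0.257 0.789 0.558
  outer loop
   vertex 4.8 0.7 4.6
   vertex 4.9 1.8 3.0
   vertex 1.0 3.0 3.1
  endloop
 endfacet
 facet normal 0.233 0.771 0.592
  outer loop
   vertex 4.8 0.7 4.6
   vertex 1.0 3.0 3.1
   vertex 3.3 1.0 4.8
  endloop
 endfacet
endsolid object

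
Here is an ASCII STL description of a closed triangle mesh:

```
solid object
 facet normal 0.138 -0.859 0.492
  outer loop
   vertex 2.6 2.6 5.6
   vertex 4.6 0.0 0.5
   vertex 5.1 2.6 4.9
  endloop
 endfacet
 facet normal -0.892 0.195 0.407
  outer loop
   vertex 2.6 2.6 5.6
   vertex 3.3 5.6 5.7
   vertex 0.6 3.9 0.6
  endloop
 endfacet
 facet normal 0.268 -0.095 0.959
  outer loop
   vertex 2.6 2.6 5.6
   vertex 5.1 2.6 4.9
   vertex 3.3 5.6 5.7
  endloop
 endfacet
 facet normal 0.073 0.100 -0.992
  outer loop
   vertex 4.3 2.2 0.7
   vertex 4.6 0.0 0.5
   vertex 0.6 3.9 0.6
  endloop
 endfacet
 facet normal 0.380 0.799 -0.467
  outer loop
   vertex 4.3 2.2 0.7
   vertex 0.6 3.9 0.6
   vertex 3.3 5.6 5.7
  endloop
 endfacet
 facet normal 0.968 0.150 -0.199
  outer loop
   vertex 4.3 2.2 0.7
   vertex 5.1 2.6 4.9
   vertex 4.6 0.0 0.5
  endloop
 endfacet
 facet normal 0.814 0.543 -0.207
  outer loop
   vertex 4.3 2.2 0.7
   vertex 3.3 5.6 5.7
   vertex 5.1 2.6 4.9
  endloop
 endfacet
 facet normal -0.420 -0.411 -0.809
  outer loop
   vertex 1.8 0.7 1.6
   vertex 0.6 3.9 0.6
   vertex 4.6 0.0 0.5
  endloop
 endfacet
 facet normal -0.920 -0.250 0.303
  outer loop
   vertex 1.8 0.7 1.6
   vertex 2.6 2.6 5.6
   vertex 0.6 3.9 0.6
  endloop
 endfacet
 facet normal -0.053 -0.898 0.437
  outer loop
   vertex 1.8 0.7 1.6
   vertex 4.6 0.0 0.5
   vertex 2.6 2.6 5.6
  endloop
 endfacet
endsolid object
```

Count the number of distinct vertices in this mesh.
7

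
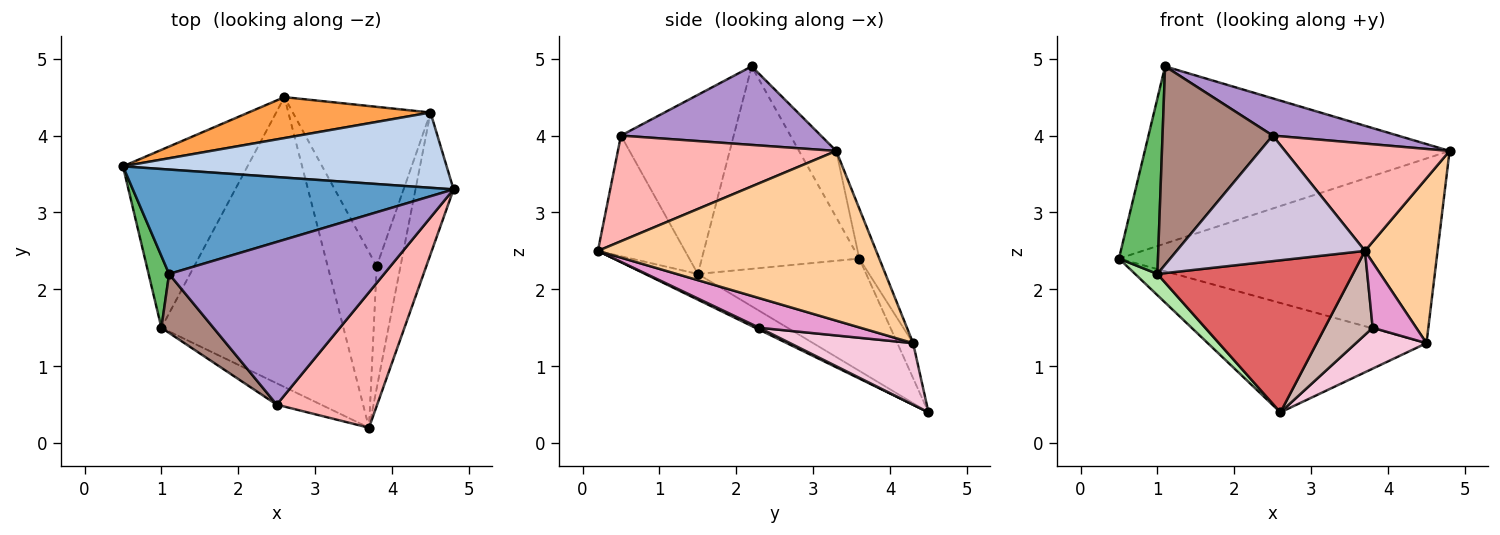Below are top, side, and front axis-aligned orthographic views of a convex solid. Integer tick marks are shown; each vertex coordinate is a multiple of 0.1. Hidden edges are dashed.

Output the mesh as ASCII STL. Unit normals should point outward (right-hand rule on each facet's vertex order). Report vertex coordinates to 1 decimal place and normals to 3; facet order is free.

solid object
 facet normal -0.105 0.857 0.505
  outer loop
   vertex 1.1 2.2 4.9
   vertex 4.8 3.3 3.8
   vertex 0.5 3.6 2.4
  endloop
 endfacet
 facet normal -0.058 0.924 0.377
  outer loop
   vertex 4.5 4.3 1.3
   vertex 0.5 3.6 2.4
   vertex 4.8 3.3 3.8
  endloop
 endfacet
 facet normal -0.067 0.934 0.350
  outer loop
   vertex 4.5 4.3 1.3
   vertex 2.6 4.5 0.4
   vertex 0.5 3.6 2.4
  endloop
 endfacet
 facet normal 0.946 -0.247 -0.212
  outer loop
   vertex 4.5 4.3 1.3
   vertex 4.8 3.3 3.8
   vertex 3.7 0.2 2.5
  endloop
 endfacet
 facet normal -0.966 -0.239 0.098
  outer loop
   vertex 1.0 1.5 2.2
   vertex 1.1 2.2 4.9
   vertex 0.5 3.6 2.4
  endloop
 endfacet
 facet normal -0.667 -0.088 -0.740
  outer loop
   vertex 1.0 1.5 2.2
   vertex 0.5 3.6 2.4
   vertex 2.6 4.5 0.4
  endloop
 endfacet
 facet normal -0.124 -0.461 -0.879
  outer loop
   vertex 1.0 1.5 2.2
   vertex 2.6 4.5 0.4
   vertex 3.7 0.2 2.5
  endloop
 endfacet
 facet normal 0.636 -0.479 0.605
  outer loop
   vertex 2.5 0.5 4.0
   vertex 3.7 0.2 2.5
   vertex 4.8 3.3 3.8
  endloop
 endfacet
 facet normal 0.335 -0.210 0.918
  outer loop
   vertex 2.5 0.5 4.0
   vertex 4.8 3.3 3.8
   vertex 1.1 2.2 4.9
  endloop
 endfacet
 facet normal -0.415 -0.897 -0.153
  outer loop
   vertex 2.5 0.5 4.0
   vertex 1.0 1.5 2.2
   vertex 3.7 0.2 2.5
  endloop
 endfacet
 facet normal -0.700 -0.684 0.203
  outer loop
   vertex 2.5 0.5 4.0
   vertex 1.1 2.2 4.9
   vertex 1.0 1.5 2.2
  endloop
 endfacet
 facet normal 0.036 -0.431 -0.902
  outer loop
   vertex 3.8 2.3 1.5
   vertex 3.7 0.2 2.5
   vertex 2.6 4.5 0.4
  endloop
 endfacet
 facet normal 0.739 -0.318 -0.594
  outer loop
   vertex 3.8 2.3 1.5
   vertex 4.5 4.3 1.3
   vertex 3.7 0.2 2.5
  endloop
 endfacet
 facet normal 0.397 -0.228 -0.889
  outer loop
   vertex 3.8 2.3 1.5
   vertex 2.6 4.5 0.4
   vertex 4.5 4.3 1.3
  endloop
 endfacet
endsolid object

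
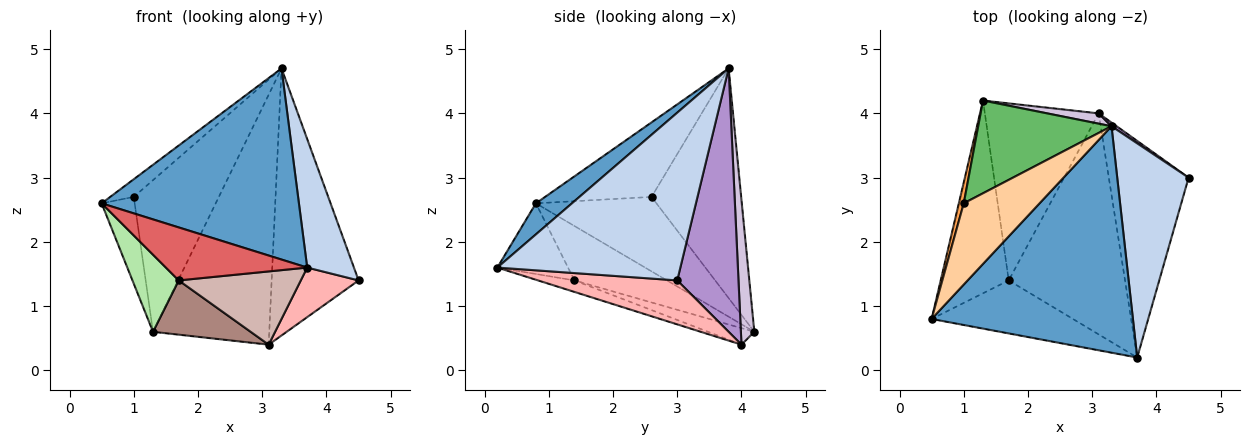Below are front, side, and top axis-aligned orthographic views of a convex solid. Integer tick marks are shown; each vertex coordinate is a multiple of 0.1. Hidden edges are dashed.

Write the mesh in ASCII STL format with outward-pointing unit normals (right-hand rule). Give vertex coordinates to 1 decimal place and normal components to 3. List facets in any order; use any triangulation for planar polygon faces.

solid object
 facet normal 0.117 -0.641 0.759
  outer loop
   vertex 3.7 0.2 1.6
   vertex 3.3 3.8 4.7
   vertex 0.5 0.8 2.6
  endloop
 endfacet
 facet normal 0.896 -0.229 0.381
  outer loop
   vertex 3.7 0.2 1.6
   vertex 4.5 3.0 1.4
   vertex 3.3 3.8 4.7
  endloop
 endfacet
 facet normal -0.962 0.264 0.064
  outer loop
   vertex 1.0 2.6 2.7
   vertex 1.3 4.2 0.6
   vertex 0.5 0.8 2.6
  endloop
 endfacet
 facet normal -0.693 0.153 0.705
  outer loop
   vertex 1.0 2.6 2.7
   vertex 0.5 0.8 2.6
   vertex 3.3 3.8 4.7
  endloop
 endfacet
 facet normal -0.668 0.635 0.388
  outer loop
   vertex 1.0 2.6 2.7
   vertex 3.3 3.8 4.7
   vertex 1.3 4.2 0.6
  endloop
 endfacet
 facet normal -0.596 -0.298 -0.745
  outer loop
   vertex 1.7 1.4 1.4
   vertex 0.5 0.8 2.6
   vertex 1.3 4.2 0.6
  endloop
 endfacet
 facet normal -0.333 -0.667 -0.667
  outer loop
   vertex 1.7 1.4 1.4
   vertex 3.7 0.2 1.6
   vertex 0.5 0.8 2.6
  endloop
 endfacet
 facet normal 0.473 -0.197 -0.859
  outer loop
   vertex 3.1 4.0 0.4
   vertex 4.5 3.0 1.4
   vertex 3.7 0.2 1.6
  endloop
 endfacet
 facet normal 0.576 0.817 0.011
  outer loop
   vertex 3.1 4.0 0.4
   vertex 3.3 3.8 4.7
   vertex 4.5 3.0 1.4
  endloop
 endfacet
 facet normal 0.115 0.993 0.041
  outer loop
   vertex 3.1 4.0 0.4
   vertex 1.3 4.2 0.6
   vertex 3.3 3.8 4.7
  endloop
 endfacet
 facet normal -0.137 -0.290 -0.947
  outer loop
   vertex 3.1 4.0 0.4
   vertex 1.7 1.4 1.4
   vertex 1.3 4.2 0.6
  endloop
 endfacet
 facet normal -0.093 -0.313 -0.945
  outer loop
   vertex 3.1 4.0 0.4
   vertex 3.7 0.2 1.6
   vertex 1.7 1.4 1.4
  endloop
 endfacet
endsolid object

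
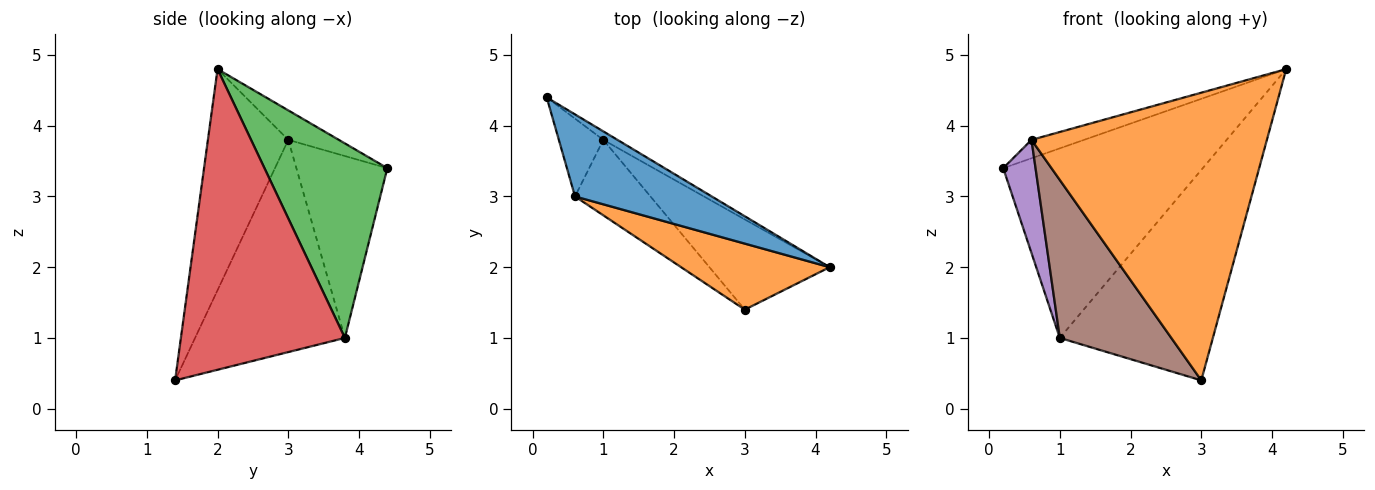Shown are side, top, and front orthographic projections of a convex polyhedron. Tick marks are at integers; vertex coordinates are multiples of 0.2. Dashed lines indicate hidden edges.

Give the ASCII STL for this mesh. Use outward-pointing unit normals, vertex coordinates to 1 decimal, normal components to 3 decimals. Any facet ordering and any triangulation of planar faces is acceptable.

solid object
 facet normal -0.206 0.214 0.955
  outer loop
   vertex 0.6 3.0 3.8
   vertex 4.2 2.0 4.8
   vertex 0.2 4.4 3.4
  endloop
 endfacet
 facet normal -0.316 -0.925 0.212
  outer loop
   vertex 0.6 3.0 3.8
   vertex 3.0 1.4 0.4
   vertex 4.2 2.0 4.8
  endloop
 endfacet
 facet normal 0.524 0.851 -0.038
  outer loop
   vertex 1.0 3.8 1.0
   vertex 0.2 4.4 3.4
   vertex 4.2 2.0 4.8
  endloop
 endfacet
 facet normal 0.702 0.655 -0.281
  outer loop
   vertex 1.0 3.8 1.0
   vertex 4.2 2.0 4.8
   vertex 3.0 1.4 0.4
  endloop
 endfacet
 facet normal -0.918 -0.326 -0.224
  outer loop
   vertex 1.0 3.8 1.0
   vertex 0.6 3.0 3.8
   vertex 0.2 4.4 3.4
  endloop
 endfacet
 facet normal -0.771 -0.574 -0.274
  outer loop
   vertex 1.0 3.8 1.0
   vertex 3.0 1.4 0.4
   vertex 0.6 3.0 3.8
  endloop
 endfacet
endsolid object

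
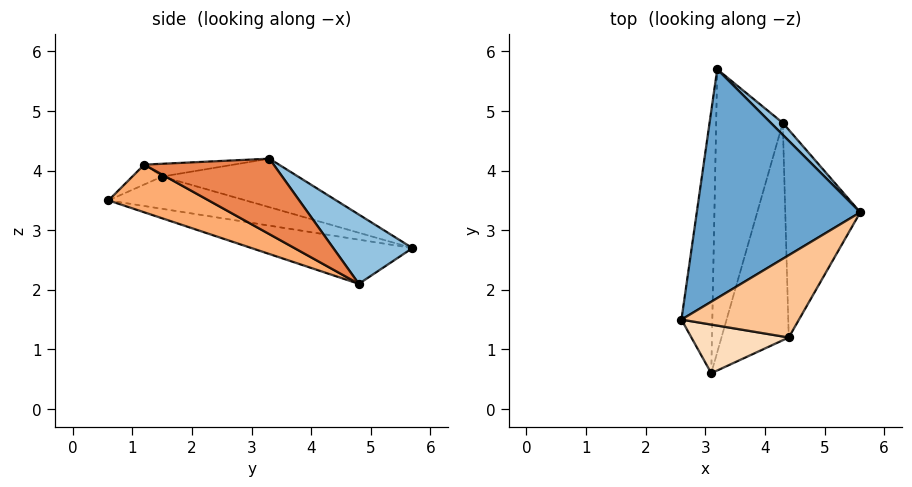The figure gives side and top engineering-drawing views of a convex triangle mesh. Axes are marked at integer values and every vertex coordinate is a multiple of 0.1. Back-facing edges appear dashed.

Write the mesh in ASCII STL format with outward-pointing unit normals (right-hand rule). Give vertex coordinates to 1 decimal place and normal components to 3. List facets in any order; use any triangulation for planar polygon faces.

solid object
 facet normal -0.271 0.300 0.914
  outer loop
   vertex 3.2 5.7 2.7
   vertex 2.6 1.5 3.9
   vertex 5.6 3.3 4.2
  endloop
 endfacet
 facet normal 0.666 0.737 0.115
  outer loop
   vertex 4.3 4.8 2.1
   vertex 3.2 5.7 2.7
   vertex 5.6 3.3 4.2
  endloop
 endfacet
 facet normal -0.719 -0.094 -0.688
  outer loop
   vertex 3.1 0.6 3.5
   vertex 2.6 1.5 3.9
   vertex 3.2 5.7 2.7
  endloop
 endfacet
 facet normal -0.549 -0.119 -0.827
  outer loop
   vertex 3.1 0.6 3.5
   vertex 3.2 5.7 2.7
   vertex 4.3 4.8 2.1
  endloop
 endfacet
 facet normal 0.665 -0.349 -0.661
  outer loop
   vertex 4.4 1.2 4.1
   vertex 4.3 4.8 2.1
   vertex 5.6 3.3 4.2
  endloop
 endfacet
 facet normal 0.530 -0.401 -0.748
  outer loop
   vertex 4.4 1.2 4.1
   vertex 3.1 0.6 3.5
   vertex 4.3 4.8 2.1
  endloop
 endfacet
 facet normal -0.108 0.014 0.994
  outer loop
   vertex 4.4 1.2 4.1
   vertex 5.6 3.3 4.2
   vertex 2.6 1.5 3.9
  endloop
 endfacet
 facet normal -0.175 -0.480 0.860
  outer loop
   vertex 4.4 1.2 4.1
   vertex 2.6 1.5 3.9
   vertex 3.1 0.6 3.5
  endloop
 endfacet
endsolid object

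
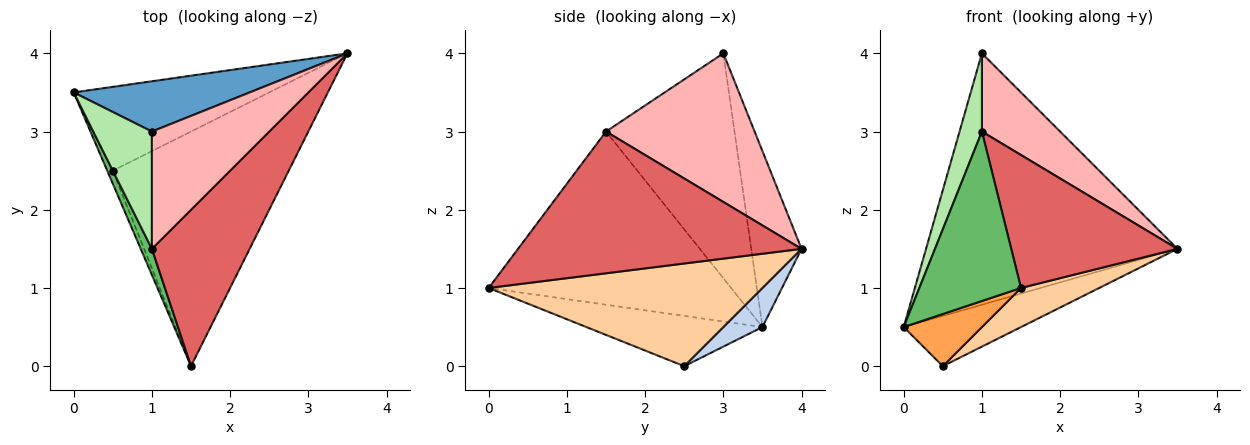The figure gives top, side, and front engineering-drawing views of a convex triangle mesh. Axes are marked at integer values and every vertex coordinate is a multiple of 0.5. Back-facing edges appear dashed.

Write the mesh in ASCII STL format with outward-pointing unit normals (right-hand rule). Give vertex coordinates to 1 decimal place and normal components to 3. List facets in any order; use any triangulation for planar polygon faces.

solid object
 facet normal -0.192 0.962 0.192
  outer loop
   vertex 1.0 3.0 4.0
   vertex 3.5 4.0 1.5
   vertex 0.0 3.5 0.5
  endloop
 endfacet
 facet normal 0.169 0.507 -0.845
  outer loop
   vertex 0.5 2.5 0.0
   vertex 0.0 3.5 0.5
   vertex 3.5 4.0 1.5
  endloop
 endfacet
 facet normal -0.909 -0.404 -0.101
  outer loop
   vertex 0.5 2.5 0.0
   vertex 1.5 0.0 1.0
   vertex 0.0 3.5 0.5
  endloop
 endfacet
 facet normal 0.499 -0.142 -0.855
  outer loop
   vertex 0.5 2.5 0.0
   vertex 3.5 4.0 1.5
   vertex 1.5 0.0 1.0
  endloop
 endfacet
 facet normal -0.921 -0.386 0.059
  outer loop
   vertex 1.0 1.5 3.0
   vertex 0.0 3.5 0.5
   vertex 1.5 0.0 1.0
  endloop
 endfacet
 facet normal -0.954 -0.166 0.249
  outer loop
   vertex 1.0 1.5 3.0
   vertex 1.0 3.0 4.0
   vertex 0.0 3.5 0.5
  endloop
 endfacet
 facet normal 0.741 -0.435 0.511
  outer loop
   vertex 1.0 1.5 3.0
   vertex 1.5 0.0 1.0
   vertex 3.5 4.0 1.5
  endloop
 endfacet
 facet normal 0.725 -0.382 0.573
  outer loop
   vertex 1.0 1.5 3.0
   vertex 3.5 4.0 1.5
   vertex 1.0 3.0 4.0
  endloop
 endfacet
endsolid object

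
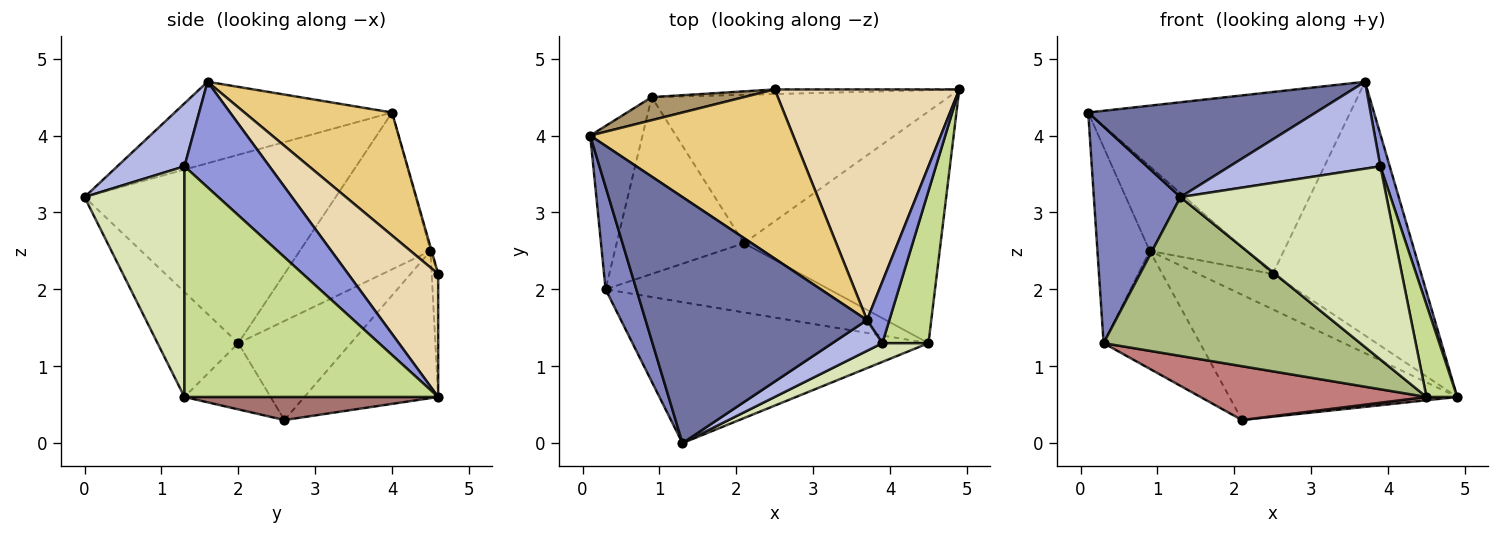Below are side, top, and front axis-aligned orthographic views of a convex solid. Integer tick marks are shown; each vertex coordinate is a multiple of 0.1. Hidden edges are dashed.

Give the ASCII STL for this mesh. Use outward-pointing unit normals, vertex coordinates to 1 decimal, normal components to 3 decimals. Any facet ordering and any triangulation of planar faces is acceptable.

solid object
 facet normal -0.325 -0.340 0.883
  outer loop
   vertex 3.7 1.6 4.7
   vertex 0.1 4.0 4.3
   vertex 1.3 0.0 3.2
  endloop
 endfacet
 facet normal -0.934 -0.322 0.153
  outer loop
   vertex 0.3 2.0 1.3
   vertex 1.3 0.0 3.2
   vertex 0.1 4.0 4.3
  endloop
 endfacet
 facet normal 0.973 -0.107 0.206
  outer loop
   vertex 3.9 1.3 3.6
   vertex 4.9 4.6 0.6
   vertex 3.7 1.6 4.7
  endloop
 endfacet
 facet normal 0.387 -0.869 0.307
  outer loop
   vertex 3.9 1.3 3.6
   vertex 3.7 1.6 4.7
   vertex 1.3 0.0 3.2
  endloop
 endfacet
 facet normal -0.887 0.355 -0.296
  outer loop
   vertex 0.9 4.5 2.5
   vertex 0.3 2.0 1.3
   vertex 0.1 4.0 4.3
  endloop
 endfacet
 facet normal -0.229 -0.728 -0.646
  outer loop
   vertex 4.5 1.3 0.6
   vertex 1.3 0.0 3.2
   vertex 0.3 2.0 1.3
  endloop
 endfacet
 facet normal 0.974 -0.118 0.195
  outer loop
   vertex 4.5 1.3 0.6
   vertex 4.9 4.6 0.6
   vertex 3.9 1.3 3.6
  endloop
 endfacet
 facet normal 0.435 -0.896 0.087
  outer loop
   vertex 4.5 1.3 0.6
   vertex 3.9 1.3 3.6
   vertex 1.3 0.0 3.2
  endloop
 endfacet
 facet normal -0.011 0.965 0.263
  outer loop
   vertex 2.5 4.6 2.2
   vertex 0.9 4.5 2.5
   vertex 0.1 4.0 4.3
  endloop
 endfacet
 facet normal -0.086 0.988 -0.129
  outer loop
   vertex 2.5 4.6 2.2
   vertex 4.9 4.6 0.6
   vertex 0.9 4.5 2.5
  endloop
 endfacet
 facet normal 0.381 0.677 0.629
  outer loop
   vertex 2.5 4.6 2.2
   vertex 0.1 4.0 4.3
   vertex 3.7 1.6 4.7
  endloop
 endfacet
 facet normal 0.409 0.675 0.614
  outer loop
   vertex 2.5 4.6 2.2
   vertex 3.7 1.6 4.7
   vertex 4.9 4.6 0.6
  endloop
 endfacet
 facet normal 0.116 -0.014 -0.993
  outer loop
   vertex 2.1 2.6 0.3
   vertex 4.9 4.6 0.6
   vertex 4.5 1.3 0.6
  endloop
 endfacet
 facet normal -0.228 -0.598 -0.769
  outer loop
   vertex 2.1 2.6 0.3
   vertex 4.5 1.3 0.6
   vertex 0.3 2.0 1.3
  endloop
 endfacet
 facet normal -0.354 0.603 -0.714
  outer loop
   vertex 2.1 2.6 0.3
   vertex 0.9 4.5 2.5
   vertex 4.9 4.6 0.6
  endloop
 endfacet
 facet normal -0.543 0.466 -0.699
  outer loop
   vertex 2.1 2.6 0.3
   vertex 0.3 2.0 1.3
   vertex 0.9 4.5 2.5
  endloop
 endfacet
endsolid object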